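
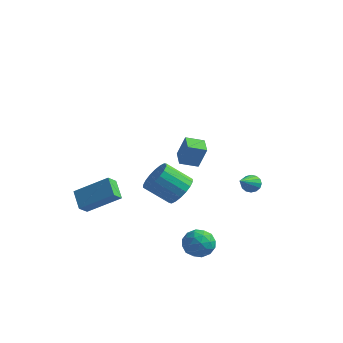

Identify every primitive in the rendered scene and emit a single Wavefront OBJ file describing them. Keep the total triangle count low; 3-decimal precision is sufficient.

v -4.13 -3.723 -1.612
v -2.467 -3.01 -0.47
v -4.022 -3.123 -2.145
v -2.359 -2.409 -1.003
v -3.361 -4.451 -2.277
v -1.698 -3.737 -1.135
v -3.253 -3.85 -2.81
v -1.59 -3.137 -1.668
v 2.5 -3.216 -3.345
v 3.193 -3.22 -3.942
v 3.207 -4.22 -2.518
v 3.9 -4.224 -3.115
v 3.748 -3.486 -2.596
v 3.311 -2.866 -3.107
v 3.089 -4.574 -3.353
v 2.652 -3.954 -3.864
v 3.557 -4.059 -3.947
v 3.964 -3.387 -3.479
v 2.436 -4.053 -2.981
v 2.843 -3.381 -2.513
v 2.784 -3.13 -3.716
v 3.616 -4.31 -2.744
v 3.526 -3.876 -2.439
v 3.933 -3.878 -2.79
v 2.853 -2.922 -3.225
v 3.261 -2.924 -3.576
v 3.587 -3.081 -2.785
v 3.139 -4.516 -2.884
v 3.547 -4.518 -3.235
v 2.467 -3.562 -3.67
v 2.874 -3.564 -4.021
v 2.813 -4.359 -3.675
v 3.406 -3.625 -4.07
v 3.822 -4.215 -3.584
v 3.345 -4.421 -3.724
v 3.088 -4.057 -4.024
v 3.645 -3.23 -3.795
v 4.061 -3.82 -3.309
v 3.971 -3.387 -3.003
v 3.714 -3.022 -3.304
v 3.859 -3.723 -3.798
v 2.339 -3.62 -3.151
v 2.755 -4.21 -2.665
v 2.686 -4.418 -3.156
v 2.429 -4.053 -3.457
v 2.578 -3.225 -2.876
v 2.994 -3.815 -2.39
v 3.312 -3.383 -2.436
v 3.055 -3.019 -2.736
v 2.541 -3.717 -2.662
v 2.337 3.798 -3.123
v 2.748 4.059 -2.79
v 2.463 2.162 -1.997
v 2.483 4.13 -2.657
v 2.178 4.112 -2.649
v 1.916 4.01 -2.768
v 1.766 3.851 -2.982
v 1.77 3.678 -3.234
v 1.926 3.538 -3.456
v 2.192 3.467 -3.588
v 2.496 3.485 -3.596
v 2.758 3.587 -3.477
v 2.908 3.745 -3.263
v 2.904 3.918 -3.011
v 1.868 -3.144 -0.101
v 2.432 -2.97 0.644
v 1.217 -3.481 1.685
v 0.652 -3.656 0.941
v 2.231 -2.602 0.59
v 1.015 -3.113 1.631
v 1.958 -2.341 0.399
v 0.742 -2.853 1.44
v 1.667 -2.24 0.109
v 0.452 -2.751 1.15
v 1.416 -2.318 -0.222
v 0.201 -2.829 0.819
v 1.254 -2.559 -0.529
v 0.039 -3.07 0.512
v 1.214 -2.916 -0.751
v -0.001 -3.428 0.29
v 1.303 -3.319 -0.845
v 0.088 -3.83 0.196
v 1.505 -3.687 -0.791
v 0.289 -4.198 0.25
v 1.778 -3.947 -0.6
v 0.562 -4.459 0.441
v 2.068 -4.049 -0.31
v 0.853 -4.56 0.731
v 2.319 -3.971 0.021
v 1.104 -4.482 1.062
v 2.481 -3.73 0.328
v 1.266 -4.241 1.369
v 2.521 -3.372 0.55
v 1.306 -3.884 1.591
v 1.769 -3.153 1.878
v 2.191 -3.047 3.124
v 1.181 -2.329 2.007
v 1.604 -2.223 3.253
v 2.536 -2.557 1.567
v 2.959 -2.451 2.813
v 1.949 -1.733 1.696
v 2.371 -1.627 2.942
f 2 4 1
f 5 2 1
f 1 4 3
f 3 5 1
f 2 8 4
f 6 2 5
f 6 8 2
f 4 8 3
f 7 5 3
f 3 8 7
f 7 6 5
f 8 6 7
f 9 46 25
f 46 20 49
f 25 49 14
f 46 49 25
f 9 25 21
f 25 14 26
f 21 26 10
f 25 26 21
f 9 21 30
f 21 10 31
f 30 31 16
f 21 31 30
f 9 30 42
f 30 16 45
f 42 45 19
f 30 45 42
f 9 42 46
f 42 19 50
f 46 50 20
f 42 50 46
f 10 26 37
f 26 14 40
f 37 40 18
f 26 40 37
f 14 49 27
f 49 20 48
f 27 48 13
f 49 48 27
f 20 50 47
f 50 19 43
f 47 43 11
f 50 43 47
f 19 45 44
f 45 16 32
f 44 32 15
f 45 32 44
f 16 31 36
f 31 10 33
f 36 33 17
f 31 33 36
f 12 38 24
f 38 18 39
f 24 39 13
f 38 39 24
f 12 24 22
f 24 13 23
f 22 23 11
f 24 23 22
f 12 22 29
f 22 11 28
f 29 28 15
f 22 28 29
f 12 29 34
f 29 15 35
f 34 35 17
f 29 35 34
f 12 34 38
f 34 17 41
f 38 41 18
f 34 41 38
f 13 39 27
f 39 18 40
f 27 40 14
f 39 40 27
f 11 23 47
f 23 13 48
f 47 48 20
f 23 48 47
f 15 28 44
f 28 11 43
f 44 43 19
f 28 43 44
f 17 35 36
f 35 15 32
f 36 32 16
f 35 32 36
f 18 41 37
f 41 17 33
f 37 33 10
f 41 33 37
f 52 51 54
f 52 54 53
f 54 51 55
f 54 55 53
f 55 51 56
f 55 56 53
f 56 51 57
f 56 57 53
f 57 51 58
f 57 58 53
f 58 51 59
f 58 59 53
f 59 51 60
f 59 60 53
f 60 51 61
f 60 61 53
f 61 51 62
f 61 62 53
f 62 51 63
f 62 63 53
f 63 51 64
f 63 64 53
f 64 51 52
f 64 52 53
f 66 65 69
f 66 69 67
f 67 69 70
f 67 70 68
f 69 65 71
f 69 71 70
f 70 71 72
f 70 72 68
f 71 65 73
f 71 73 72
f 72 73 74
f 72 74 68
f 73 65 75
f 73 75 74
f 74 75 76
f 74 76 68
f 75 65 77
f 75 77 76
f 76 77 78
f 76 78 68
f 77 65 79
f 77 79 78
f 78 79 80
f 78 80 68
f 79 65 81
f 79 81 80
f 80 81 82
f 80 82 68
f 81 65 83
f 81 83 82
f 82 83 84
f 82 84 68
f 83 65 85
f 83 85 84
f 84 85 86
f 84 86 68
f 85 65 87
f 85 87 86
f 86 87 88
f 86 88 68
f 87 65 89
f 87 89 88
f 88 89 90
f 88 90 68
f 89 65 91
f 89 91 90
f 90 91 92
f 90 92 68
f 91 65 93
f 91 93 92
f 92 93 94
f 92 94 68
f 93 65 66
f 93 66 94
f 94 66 67
f 94 67 68
f 96 98 95
f 99 96 95
f 95 98 97
f 97 99 95
f 96 102 98
f 100 96 99
f 100 102 96
f 98 102 97
f 101 99 97
f 97 102 101
f 101 100 99
f 102 100 101



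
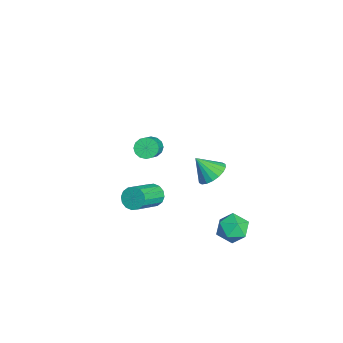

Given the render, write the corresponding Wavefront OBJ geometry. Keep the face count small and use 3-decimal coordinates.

v 2.826 2.318 -1.822
v 3.473 2.692 -1.437
v 3.587 1.208 -2.023
v 4.234 1.582 -1.638
v 3.556 1.355 -1.196
v 3.085 2.041 -1.071
v 3.975 1.859 -2.389
v 3.504 2.545 -2.264
v 4.183 2.408 -1.787
v 3.924 2.097 -1.05
v 3.136 1.803 -2.41
v 2.877 1.492 -1.673
v -2.963 -0.756 -1.37
v -2.703 -1.093 -1.778
v -1.277 -1.521 -0.519
v -1.537 -1.184 -0.11
v -2.584 -0.815 -1.818
v -1.158 -1.243 -0.559
v -2.567 -0.521 -1.738
v -1.141 -0.949 -0.479
v -2.655 -0.29 -1.559
v -1.229 -0.718 -0.3
v -2.826 -0.183 -1.33
v -1.4 -0.611 -0.07
v -3.034 -0.231 -1.111
v -1.608 -0.659 0.149
v -3.223 -0.419 -0.961
v -1.797 -0.847 0.298
v -3.342 -0.697 -0.921
v -1.916 -1.125 0.338
v -3.359 -0.991 -1.001
v -1.933 -1.419 0.258
v -3.271 -1.222 -1.18
v -1.845 -1.65 0.079
v -3.1 -1.329 -1.41
v -1.674 -1.757 -0.15
v -2.892 -1.281 -1.629
v -1.466 -1.709 -0.369
v 2.911 1.109 1.782
v 3.583 0.758 1.735
v 2.609 0.411 2.698
v 3.645 1.011 1.95
v 3.563 1.285 2.131
v 3.351 1.523 2.243
v 3.052 1.68 2.264
v 2.725 1.723 2.19
v 2.434 1.645 2.035
v 2.238 1.461 1.829
v 2.176 1.207 1.615
v 2.259 0.934 1.434
v 2.47 0.695 1.322
v 2.77 0.539 1.301
v 3.097 0.495 1.375
v 3.387 0.573 1.53
v 1.864 -1.391 -0.398
v 2.201 -1.495 -0.896
v 3.273 -2.513 0.04
v 2.936 -2.409 0.538
v 2.328 -1.238 -0.763
v 3.4 -2.256 0.173
v 2.332 -1.023 -0.533
v 3.403 -2.041 0.404
v 2.209 -0.906 -0.266
v 3.281 -1.924 0.671
v 1.995 -0.919 -0.035
v 3.066 -1.937 0.902
v 1.745 -1.058 0.099
v 2.817 -2.077 1.036
v 1.527 -1.287 0.1
v 2.599 -2.305 1.036
v 1.4 -1.544 -0.033
v 2.472 -2.562 0.903
v 1.397 -1.759 -0.264
v 2.468 -2.777 0.673
v 1.519 -1.876 -0.531
v 2.591 -2.894 0.406
v 1.734 -1.863 -0.762
v 2.805 -2.881 0.175
v 1.983 -1.723 -0.896
v 3.055 -2.742 0.041
f 1 12 6
f 1 6 2
f 1 2 8
f 1 8 11
f 1 11 12
f 2 6 10
f 6 12 5
f 12 11 3
f 11 8 7
f 8 2 9
f 4 10 5
f 4 5 3
f 4 3 7
f 4 7 9
f 4 9 10
f 5 10 6
f 3 5 12
f 7 3 11
f 9 7 8
f 10 9 2
f 14 13 17
f 14 17 15
f 15 17 18
f 15 18 16
f 17 13 19
f 17 19 18
f 18 19 20
f 18 20 16
f 19 13 21
f 19 21 20
f 20 21 22
f 20 22 16
f 21 13 23
f 21 23 22
f 22 23 24
f 22 24 16
f 23 13 25
f 23 25 24
f 24 25 26
f 24 26 16
f 25 13 27
f 25 27 26
f 26 27 28
f 26 28 16
f 27 13 29
f 27 29 28
f 28 29 30
f 28 30 16
f 29 13 31
f 29 31 30
f 30 31 32
f 30 32 16
f 31 13 33
f 31 33 32
f 32 33 34
f 32 34 16
f 33 13 35
f 33 35 34
f 34 35 36
f 34 36 16
f 35 13 37
f 35 37 36
f 36 37 38
f 36 38 16
f 37 13 14
f 37 14 38
f 38 14 15
f 38 15 16
f 40 39 42
f 40 42 41
f 42 39 43
f 42 43 41
f 43 39 44
f 43 44 41
f 44 39 45
f 44 45 41
f 45 39 46
f 45 46 41
f 46 39 47
f 46 47 41
f 47 39 48
f 47 48 41
f 48 39 49
f 48 49 41
f 49 39 50
f 49 50 41
f 50 39 51
f 50 51 41
f 51 39 52
f 51 52 41
f 52 39 53
f 52 53 41
f 53 39 54
f 53 54 41
f 54 39 40
f 54 40 41
f 56 55 59
f 56 59 57
f 57 59 60
f 57 60 58
f 59 55 61
f 59 61 60
f 60 61 62
f 60 62 58
f 61 55 63
f 61 63 62
f 62 63 64
f 62 64 58
f 63 55 65
f 63 65 64
f 64 65 66
f 64 66 58
f 65 55 67
f 65 67 66
f 66 67 68
f 66 68 58
f 67 55 69
f 67 69 68
f 68 69 70
f 68 70 58
f 69 55 71
f 69 71 70
f 70 71 72
f 70 72 58
f 71 55 73
f 71 73 72
f 72 73 74
f 72 74 58
f 73 55 75
f 73 75 74
f 74 75 76
f 74 76 58
f 75 55 77
f 75 77 76
f 76 77 78
f 76 78 58
f 77 55 79
f 77 79 78
f 78 79 80
f 78 80 58
f 79 55 56
f 79 56 80
f 80 56 57
f 80 57 58



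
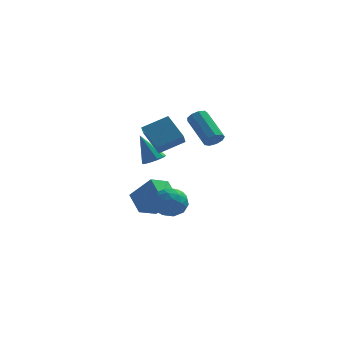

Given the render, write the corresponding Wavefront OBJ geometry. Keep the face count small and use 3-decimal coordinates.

v -1.259 3.537 -0.318
v -0.872 4.165 -0.251
v -2.081 3.863 1.398
v -1.314 4.257 -0.481
v -1.73 4.013 -0.634
v -1.925 3.546 -0.639
v -1.809 3.075 -0.494
v -1.436 2.821 -0.267
v -0.979 2.901 -0.063
v -0.654 3.28 0.021
v -0.611 3.778 -0.053
v -0.543 -3.366 -0.283
v 0.302 -2.916 0.037
v 0.338 -4.624 -0.837
v 1.183 -4.174 -0.517
v 0.516 -4.531 0.152
v -0.028 -3.753 0.494
v 0.668 -3.787 -1.294
v 0.124 -3.009 -0.952
v 1.05 -3.176 -0.588
v 0.956 -3.635 0.306
v -0.316 -3.905 -1.106
v -0.41 -4.364 -0.212
v -0.198 -3.03 -0.074
v 0.838 -4.51 -0.726
v 0.446 -4.719 -0.333
v 0.943 -4.454 -0.144
v -0.392 -3.523 0.194
v 0.104 -3.258 0.383
v 0.231 -4.207 0.45
v 0.536 -4.282 -1.183
v 1.032 -4.017 -0.994
v -0.303 -3.086 -0.656
v 0.194 -2.821 -0.467
v 0.409 -3.333 -1.25
v 0.738 -2.919 -0.253
v 1.256 -3.658 -0.579
v 0.954 -3.431 -1.036
v 0.634 -2.974 -0.835
v 0.683 -3.189 0.272
v 1.201 -3.928 -0.054
v 0.809 -4.138 0.339
v 0.489 -3.681 0.541
v 1.123 -3.342 -0.095
v -0.561 -3.612 -0.746
v -0.043 -4.351 -1.072
v 0.151 -3.859 -1.341
v -0.169 -3.402 -1.139
v -0.616 -3.882 -0.221
v -0.098 -4.621 -0.547
v 0.006 -4.566 0.035
v -0.314 -4.109 0.236
v -0.483 -4.198 -0.705
v -1.638 -0.834 -2.495
v -0.43 -1.19 -1.126
v -2.269 0.193 -1.672
v -1.06 -0.162 -0.303
v -0.8 0.082 -2.997
v 0.409 -0.273 -1.628
v -1.43 1.11 -2.174
v -0.222 0.754 -0.805
v -0.733 0.847 1.261
v -0.754 -0.081 2.037
v -1.65 1.792 2.368
v -1.671 0.864 3.143
v 0.671 1.396 1.957
v 0.65 0.468 2.732
v -0.246 2.341 3.063
v -0.267 1.413 3.839
v 2.334 -0.093 2.708
v 2.749 0.339 2.551
v 1.722 1.765 3.754
v 1.306 1.333 3.912
v 2.427 0.34 2.275
v 1.4 1.766 3.478
v 2.061 0.138 2.202
v 1.034 1.565 3.405
v 1.823 -0.172 2.366
v 0.796 1.255 3.569
v 1.823 -0.445 2.69
v 0.796 0.981 3.893
v 2.063 -0.554 3.023
v 1.036 0.873 4.226
v 2.429 -0.447 3.209
v 1.402 0.979 4.412
v 2.75 -0.174 3.16
v 1.723 1.252 4.364
v 2.877 0.136 2.9
v 1.85 1.562 4.104
f 2 1 4
f 2 4 3
f 4 1 5
f 4 5 3
f 5 1 6
f 5 6 3
f 6 1 7
f 6 7 3
f 7 1 8
f 7 8 3
f 8 1 9
f 8 9 3
f 9 1 10
f 9 10 3
f 10 1 11
f 10 11 3
f 11 1 2
f 11 2 3
f 12 49 28
f 49 23 52
f 28 52 17
f 49 52 28
f 12 28 24
f 28 17 29
f 24 29 13
f 28 29 24
f 12 24 33
f 24 13 34
f 33 34 19
f 24 34 33
f 12 33 45
f 33 19 48
f 45 48 22
f 33 48 45
f 12 45 49
f 45 22 53
f 49 53 23
f 45 53 49
f 13 29 40
f 29 17 43
f 40 43 21
f 29 43 40
f 17 52 30
f 52 23 51
f 30 51 16
f 52 51 30
f 23 53 50
f 53 22 46
f 50 46 14
f 53 46 50
f 22 48 47
f 48 19 35
f 47 35 18
f 48 35 47
f 19 34 39
f 34 13 36
f 39 36 20
f 34 36 39
f 15 41 27
f 41 21 42
f 27 42 16
f 41 42 27
f 15 27 25
f 27 16 26
f 25 26 14
f 27 26 25
f 15 25 32
f 25 14 31
f 32 31 18
f 25 31 32
f 15 32 37
f 32 18 38
f 37 38 20
f 32 38 37
f 15 37 41
f 37 20 44
f 41 44 21
f 37 44 41
f 16 42 30
f 42 21 43
f 30 43 17
f 42 43 30
f 14 26 50
f 26 16 51
f 50 51 23
f 26 51 50
f 18 31 47
f 31 14 46
f 47 46 22
f 31 46 47
f 20 38 39
f 38 18 35
f 39 35 19
f 38 35 39
f 21 44 40
f 44 20 36
f 40 36 13
f 44 36 40
f 55 57 54
f 58 55 54
f 54 57 56
f 56 58 54
f 55 61 57
f 59 55 58
f 59 61 55
f 57 61 56
f 60 58 56
f 56 61 60
f 60 59 58
f 61 59 60
f 63 65 62
f 66 63 62
f 62 65 64
f 64 66 62
f 63 69 65
f 67 63 66
f 67 69 63
f 65 69 64
f 68 66 64
f 64 69 68
f 68 67 66
f 69 67 68
f 71 70 74
f 71 74 72
f 72 74 75
f 72 75 73
f 74 70 76
f 74 76 75
f 75 76 77
f 75 77 73
f 76 70 78
f 76 78 77
f 77 78 79
f 77 79 73
f 78 70 80
f 78 80 79
f 79 80 81
f 79 81 73
f 80 70 82
f 80 82 81
f 81 82 83
f 81 83 73
f 82 70 84
f 82 84 83
f 83 84 85
f 83 85 73
f 84 70 86
f 84 86 85
f 85 86 87
f 85 87 73
f 86 70 88
f 86 88 87
f 87 88 89
f 87 89 73
f 88 70 71
f 88 71 89
f 89 71 72
f 89 72 73



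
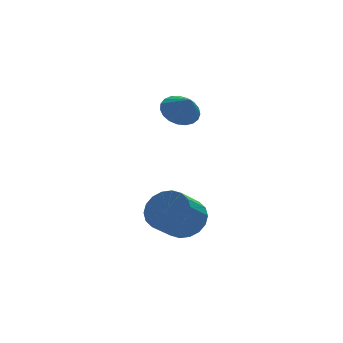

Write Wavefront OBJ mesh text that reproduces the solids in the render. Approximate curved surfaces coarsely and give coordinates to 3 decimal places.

v 1.443 3.743 2.035
v 2.27 4.171 2.269
v 1.617 2.897 2.965
v 2.008 4.367 2.497
v 1.648 4.456 2.645
v 1.252 4.421 2.687
v 0.89 4.269 2.616
v 0.623 4.027 2.445
v 0.498 3.735 2.203
v 0.537 3.445 1.932
v 0.732 3.206 1.678
v 1.05 3.06 1.486
v 1.437 3.033 1.389
v 1.824 3.128 1.404
v 2.146 3.329 1.527
v 2.346 3.603 1.739
v 2.39 3.9 2.001
v -0.104 -1.051 -2.367
v 0.718 -1.352 -1.718
v -0.354 -2.09 -0.704
v -1.176 -1.789 -1.353
v 0.591 -0.92 -1.538
v -0.481 -1.658 -0.523
v 0.326 -0.514 -1.522
v -0.745 -1.252 -0.507
v -0.024 -0.214 -1.674
v -1.095 -0.952 -0.659
v -0.39 -0.08 -1.962
v -1.461 -0.818 -0.948
v -0.699 -0.138 -2.332
v -1.771 -0.877 -1.317
v -0.891 -0.377 -2.708
v -1.962 -1.116 -1.693
v -0.926 -0.75 -3.016
v -1.998 -1.488 -2.002
v -0.799 -1.182 -3.197
v -1.871 -1.92 -2.182
v -0.535 -1.588 -3.213
v -1.606 -2.326 -2.198
v -0.185 -1.888 -3.061
v -1.256 -2.626 -2.046
v 0.181 -2.022 -2.772
v -0.89 -2.76 -1.758
v 0.491 -1.963 -2.403
v -0.581 -2.702 -1.388
v 0.682 -1.724 -2.027
v -0.389 -2.463 -1.012
f 2 1 4
f 2 4 3
f 4 1 5
f 4 5 3
f 5 1 6
f 5 6 3
f 6 1 7
f 6 7 3
f 7 1 8
f 7 8 3
f 8 1 9
f 8 9 3
f 9 1 10
f 9 10 3
f 10 1 11
f 10 11 3
f 11 1 12
f 11 12 3
f 12 1 13
f 12 13 3
f 13 1 14
f 13 14 3
f 14 1 15
f 14 15 3
f 15 1 16
f 15 16 3
f 16 1 17
f 16 17 3
f 17 1 2
f 17 2 3
f 19 18 22
f 19 22 20
f 20 22 23
f 20 23 21
f 22 18 24
f 22 24 23
f 23 24 25
f 23 25 21
f 24 18 26
f 24 26 25
f 25 26 27
f 25 27 21
f 26 18 28
f 26 28 27
f 27 28 29
f 27 29 21
f 28 18 30
f 28 30 29
f 29 30 31
f 29 31 21
f 30 18 32
f 30 32 31
f 31 32 33
f 31 33 21
f 32 18 34
f 32 34 33
f 33 34 35
f 33 35 21
f 34 18 36
f 34 36 35
f 35 36 37
f 35 37 21
f 36 18 38
f 36 38 37
f 37 38 39
f 37 39 21
f 38 18 40
f 38 40 39
f 39 40 41
f 39 41 21
f 40 18 42
f 40 42 41
f 41 42 43
f 41 43 21
f 42 18 44
f 42 44 43
f 43 44 45
f 43 45 21
f 44 18 46
f 44 46 45
f 45 46 47
f 45 47 21
f 46 18 19
f 46 19 47
f 47 19 20
f 47 20 21



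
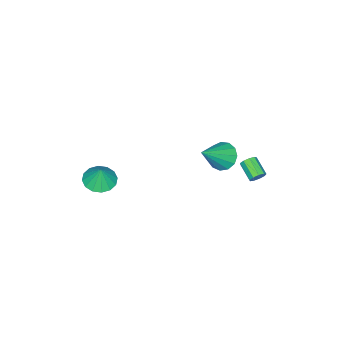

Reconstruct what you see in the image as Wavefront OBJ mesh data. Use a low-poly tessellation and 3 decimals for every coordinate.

v -0.977 0.812 0.826
v -0.5 1.476 0.45
v 0.597 0.488 2.254
v -0.783 1.691 0.811
v -1.128 1.627 1.177
v -1.425 1.304 1.432
v -1.58 0.825 1.494
v -1.544 0.342 1.344
v -1.327 0.008 1.03
v -1 -0.07 0.651
v -0.665 0.131 0.327
v -0.429 0.549 0.162
v -0.368 1.05 0.208
v -3.285 1.646 -2.513
v -3 1.332 -2.795
v -3.509 0.379 -2.249
v -3.795 0.694 -1.967
v -2.833 1.412 -2.499
v -3.342 0.459 -1.954
v -2.877 1.602 -2.21
v -3.387 0.649 -1.664
v -3.113 1.812 -2.062
v -3.623 0.86 -1.517
v -3.43 1.945 -2.126
v -3.939 0.993 -1.58
v -3.678 1.938 -2.37
v -4.188 0.986 -1.824
v -3.743 1.795 -2.681
v -4.253 0.842 -2.136
v -3.594 1.582 -2.914
v -4.103 0.629 -2.368
v -3.3 1.399 -2.959
v -3.81 0.446 -2.413
v 3.746 -3.74 0.2
v 4.416 -3.149 -0.059
v 3.974 -3.48 1.38
v 4.016 -2.883 -0.041
v 3.543 -2.846 0.042
v 3.124 -3.049 0.168
v 2.873 -3.437 0.301
v 2.855 -3.906 0.408
v 3.077 -4.331 0.458
v 3.477 -4.597 0.44
v 3.95 -4.633 0.357
v 4.368 -4.43 0.232
v 4.62 -4.042 0.098
v 4.637 -3.573 -0.008
f 2 1 4
f 2 4 3
f 4 1 5
f 4 5 3
f 5 1 6
f 5 6 3
f 6 1 7
f 6 7 3
f 7 1 8
f 7 8 3
f 8 1 9
f 8 9 3
f 9 1 10
f 9 10 3
f 10 1 11
f 10 11 3
f 11 1 12
f 11 12 3
f 12 1 13
f 12 13 3
f 13 1 2
f 13 2 3
f 15 14 18
f 15 18 16
f 16 18 19
f 16 19 17
f 18 14 20
f 18 20 19
f 19 20 21
f 19 21 17
f 20 14 22
f 20 22 21
f 21 22 23
f 21 23 17
f 22 14 24
f 22 24 23
f 23 24 25
f 23 25 17
f 24 14 26
f 24 26 25
f 25 26 27
f 25 27 17
f 26 14 28
f 26 28 27
f 27 28 29
f 27 29 17
f 28 14 30
f 28 30 29
f 29 30 31
f 29 31 17
f 30 14 32
f 30 32 31
f 31 32 33
f 31 33 17
f 32 14 15
f 32 15 33
f 33 15 16
f 33 16 17
f 35 34 37
f 35 37 36
f 37 34 38
f 37 38 36
f 38 34 39
f 38 39 36
f 39 34 40
f 39 40 36
f 40 34 41
f 40 41 36
f 41 34 42
f 41 42 36
f 42 34 43
f 42 43 36
f 43 34 44
f 43 44 36
f 44 34 45
f 44 45 36
f 45 34 46
f 45 46 36
f 46 34 47
f 46 47 36
f 47 34 35
f 47 35 36



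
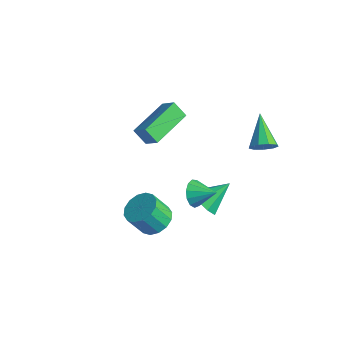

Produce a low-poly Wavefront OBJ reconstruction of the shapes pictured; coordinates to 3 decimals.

v 2.144 0.801 -2.469
v 2.611 1.108 -3.097
v 2.536 2.039 -1.571
v 2.003 1.316 -3.118
v 1.477 1.222 -2.759
v 1.342 0.881 -2.231
v 1.677 0.493 -1.842
v 2.285 0.285 -1.821
v 2.81 0.379 -2.18
v 2.945 0.72 -2.708
v -2.158 0.401 0.044
v -1.383 0.427 0.722
v -2.504 2.53 0.359
v -1.73 2.556 1.037
v -1.55 0.604 -0.657
v -0.776 0.63 0.021
v -1.897 2.733 -0.342
v -1.122 2.759 0.336
v 3.191 -0.799 0.403
v 3.611 -1.191 -0.031
v 4.109 -0.341 0.877
v 3.538 -0.842 -0.226
v 3.355 -0.48 -0.222
v 3.12 -0.22 -0.018
v 2.907 -0.143 0.319
v 2.785 -0.274 0.683
v 2.792 -0.572 0.958
v 2.925 -0.942 1.057
v 3.143 -1.267 0.948
v 3.376 -1.443 0.667
v 3.55 -1.414 0.301
v 1.824 -1.865 -2.003
v 2.535 -1.577 -1.592
v 2.126 -2.146 -0.486
v 1.416 -2.435 -0.897
v 2.228 -1.251 -1.538
v 1.819 -1.82 -0.431
v 1.814 -1.09 -1.609
v 1.405 -1.659 -0.502
v 1.402 -1.137 -1.785
v 0.993 -1.706 -0.678
v 1.103 -1.379 -2.02
v 0.694 -1.948 -0.913
v 0.998 -1.751 -2.25
v 0.589 -2.32 -1.143
v 1.114 -2.154 -2.414
v 0.705 -2.723 -1.308
v 1.421 -2.48 -2.469
v 1.012 -3.049 -1.362
v 1.835 -2.641 -2.398
v 1.426 -3.21 -1.291
v 2.247 -2.594 -2.222
v 1.838 -3.163 -1.115
v 2.546 -2.352 -1.987
v 2.137 -2.921 -0.88
v 2.651 -1.98 -1.757
v 2.242 -2.549 -0.65
v 4.515 2.081 2.832
v 5.001 2.387 3.157
v 3.325 3.019 3.728
v 4.899 2.616 2.782
v 4.617 2.595 2.43
v 4.287 2.334 2.266
v 4.064 1.954 2.367
v 4.052 1.634 2.685
v 4.256 1.524 3.072
v 4.582 1.674 3.346
v 4.876 2.015 3.38
f 2 1 4
f 2 4 3
f 4 1 5
f 4 5 3
f 5 1 6
f 5 6 3
f 6 1 7
f 6 7 3
f 7 1 8
f 7 8 3
f 8 1 9
f 8 9 3
f 9 1 10
f 9 10 3
f 10 1 2
f 10 2 3
f 12 14 11
f 15 12 11
f 11 14 13
f 13 15 11
f 12 18 14
f 16 12 15
f 16 18 12
f 14 18 13
f 17 15 13
f 13 18 17
f 17 16 15
f 18 16 17
f 20 19 22
f 20 22 21
f 22 19 23
f 22 23 21
f 23 19 24
f 23 24 21
f 24 19 25
f 24 25 21
f 25 19 26
f 25 26 21
f 26 19 27
f 26 27 21
f 27 19 28
f 27 28 21
f 28 19 29
f 28 29 21
f 29 19 30
f 29 30 21
f 30 19 31
f 30 31 21
f 31 19 20
f 31 20 21
f 33 32 36
f 33 36 34
f 34 36 37
f 34 37 35
f 36 32 38
f 36 38 37
f 37 38 39
f 37 39 35
f 38 32 40
f 38 40 39
f 39 40 41
f 39 41 35
f 40 32 42
f 40 42 41
f 41 42 43
f 41 43 35
f 42 32 44
f 42 44 43
f 43 44 45
f 43 45 35
f 44 32 46
f 44 46 45
f 45 46 47
f 45 47 35
f 46 32 48
f 46 48 47
f 47 48 49
f 47 49 35
f 48 32 50
f 48 50 49
f 49 50 51
f 49 51 35
f 50 32 52
f 50 52 51
f 51 52 53
f 51 53 35
f 52 32 54
f 52 54 53
f 53 54 55
f 53 55 35
f 54 32 56
f 54 56 55
f 55 56 57
f 55 57 35
f 56 32 33
f 56 33 57
f 57 33 34
f 57 34 35
f 59 58 61
f 59 61 60
f 61 58 62
f 61 62 60
f 62 58 63
f 62 63 60
f 63 58 64
f 63 64 60
f 64 58 65
f 64 65 60
f 65 58 66
f 65 66 60
f 66 58 67
f 66 67 60
f 67 58 68
f 67 68 60
f 68 58 59
f 68 59 60



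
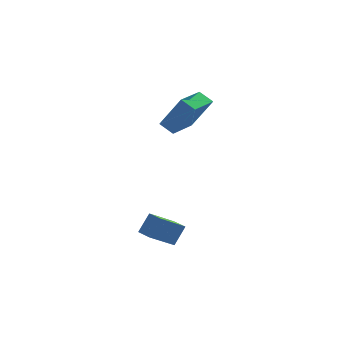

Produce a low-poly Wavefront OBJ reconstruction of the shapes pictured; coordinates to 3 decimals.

v 3.23 1.762 2.185
v 2.698 2.246 2.599
v 4.273 3.098 1.964
v 3.741 3.582 2.379
v 4.119 1.338 3.821
v 3.587 1.822 4.236
v 5.162 2.674 3.601
v 4.63 3.158 4.015
v 1.64 -1.889 -2.134
v 2.171 -1.532 -1.24
v 1.269 -1.108 -2.226
v 1.801 -0.75 -1.332
v 2.779 -1.45 -2.988
v 3.311 -1.092 -2.094
v 2.409 -0.668 -3.08
v 2.94 -0.311 -2.186
f 2 4 1
f 5 2 1
f 1 4 3
f 3 5 1
f 2 8 4
f 6 2 5
f 6 8 2
f 4 8 3
f 7 5 3
f 3 8 7
f 7 6 5
f 8 6 7
f 10 12 9
f 13 10 9
f 9 12 11
f 11 13 9
f 10 16 12
f 14 10 13
f 14 16 10
f 12 16 11
f 15 13 11
f 11 16 15
f 15 14 13
f 16 14 15



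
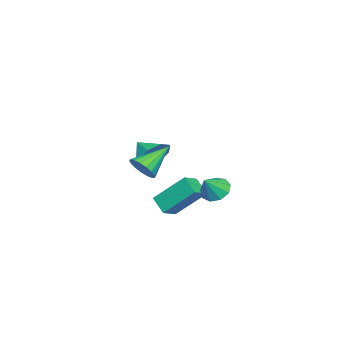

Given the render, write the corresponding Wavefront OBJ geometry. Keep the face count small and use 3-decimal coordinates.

v 2.325 -0.249 -0.917
v 1.819 -0.907 -0.324
v 2.141 1.147 0.475
v 1.635 0.489 1.068
v 3.145 -0.529 -0.528
v 2.639 -1.187 0.065
v 2.961 0.867 0.864
v 2.455 0.209 1.457
v 3.82 -1.249 2.347
v 4.151 -1.491 2.963
v 2.6 -0.451 3.313
v 4.306 -1.178 2.901
v 4.349 -0.882 2.711
v 4.272 -0.67 2.438
v 4.091 -0.591 2.144
v 3.848 -0.662 1.897
v 3.599 -0.868 1.752
v 3.4 -1.162 1.744
v 3.298 -1.475 1.873
v 3.315 -1.737 2.112
v 3.448 -1.887 2.404
v 3.667 -1.891 2.682
v 3.92 -1.748 2.885
v 2.256 1.557 0.828
v 2.797 1.494 0.328
v 3.004 1.283 1.672
v 2.776 1.969 0.501
v 2.512 2.252 0.827
v 2.128 2.209 1.154
v 1.804 1.861 1.329
v 1.691 1.371 1.269
v 1.843 0.968 1.003
v 2.188 0.841 0.655
v 2.565 1.048 0.389
v -2.193 -2.914 0.444
v -1.399 -2.898 1.131
v -2.687 -3.886 1.036
v -2.018 -2.442 1.365
v -2.739 -2.262 1.059
v -3.141 -2.464 0.393
v -2.988 -2.93 -0.243
v -2.369 -3.387 -0.477
v -1.648 -3.567 -0.172
v -1.246 -3.365 0.494
f 2 4 1
f 5 2 1
f 1 4 3
f 3 5 1
f 2 8 4
f 6 2 5
f 6 8 2
f 4 8 3
f 7 5 3
f 3 8 7
f 7 6 5
f 8 6 7
f 10 9 12
f 10 12 11
f 12 9 13
f 12 13 11
f 13 9 14
f 13 14 11
f 14 9 15
f 14 15 11
f 15 9 16
f 15 16 11
f 16 9 17
f 16 17 11
f 17 9 18
f 17 18 11
f 18 9 19
f 18 19 11
f 19 9 20
f 19 20 11
f 20 9 21
f 20 21 11
f 21 9 22
f 21 22 11
f 22 9 23
f 22 23 11
f 23 9 10
f 23 10 11
f 25 24 27
f 25 27 26
f 27 24 28
f 27 28 26
f 28 24 29
f 28 29 26
f 29 24 30
f 29 30 26
f 30 24 31
f 30 31 26
f 31 24 32
f 31 32 26
f 32 24 33
f 32 33 26
f 33 24 34
f 33 34 26
f 34 24 25
f 34 25 26
f 36 35 38
f 36 38 37
f 38 35 39
f 38 39 37
f 39 35 40
f 39 40 37
f 40 35 41
f 40 41 37
f 41 35 42
f 41 42 37
f 42 35 43
f 42 43 37
f 43 35 44
f 43 44 37
f 44 35 36
f 44 36 37



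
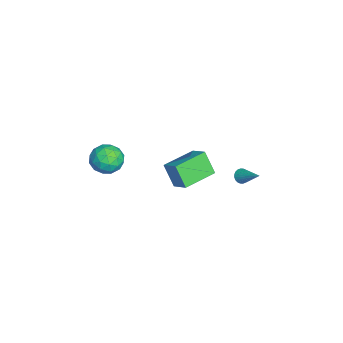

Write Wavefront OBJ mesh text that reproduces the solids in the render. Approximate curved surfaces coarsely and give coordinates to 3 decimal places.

v 3.442 -3.331 1.795
v 4.031 -3.271 2.6
v 2.629 -4.549 2.48
v 3.218 -4.489 3.285
v 2.568 -3.757 3.086
v 3.07 -3.005 2.663
v 3.59 -4.815 2.417
v 4.092 -4.063 1.994
v 4.122 -4.189 2.984
v 3.49 -3.535 3.398
v 3.17 -4.285 1.682
v 2.538 -3.631 2.096
v 3.808 -3.194 2.138
v 2.852 -4.626 2.942
v 2.47 -4.196 2.826
v 2.816 -4.16 3.299
v 3.243 -3.037 2.174
v 3.589 -3.002 2.648
v 2.729 -3.288 2.933
v 3.071 -4.818 2.432
v 3.417 -4.783 2.906
v 3.844 -3.66 1.781
v 4.19 -3.624 2.254
v 3.931 -4.532 2.147
v 4.207 -3.698 2.837
v 3.73 -4.414 3.239
v 3.948 -4.606 2.729
v 4.244 -4.164 2.48
v 3.836 -3.314 3.08
v 3.358 -4.03 3.482
v 2.976 -3.6 3.365
v 3.271 -3.157 3.116
v 3.89 -3.853 3.305
v 3.302 -3.79 1.598
v 2.824 -4.506 2
v 3.389 -4.663 1.964
v 3.684 -4.22 1.715
v 2.93 -3.406 1.841
v 2.453 -4.122 2.243
v 2.416 -3.656 2.6
v 2.712 -3.214 2.351
v 2.77 -3.967 1.775
v 0.632 -1.045 -0.206
v 1.44 -0.38 0.403
v -0.734 0.506 -0.086
v 0.073 1.17 0.522
v 1.167 -0.47 -1.542
v 1.974 0.194 -0.934
v -0.2 1.08 -1.423
v 0.608 1.745 -0.814
v -0.264 3.207 -1.806
v -0.091 3.433 -2.217
v 0.764 4.153 -0.854
v -0.241 3.548 -2.17
v -0.394 3.612 -2.068
v -0.528 3.614 -1.926
v -0.621 3.555 -1.765
v -0.66 3.442 -1.611
v -0.639 3.293 -1.486
v -0.561 3.132 -1.41
v -0.437 2.982 -1.394
v -0.287 2.866 -1.441
v -0.134 2.802 -1.543
v -0 2.8 -1.685
v 0.093 2.859 -1.846
v 0.132 2.972 -2
v 0.111 3.121 -2.125
v 0.033 3.282 -2.201
f 1 38 17
f 38 12 41
f 17 41 6
f 38 41 17
f 1 17 13
f 17 6 18
f 13 18 2
f 17 18 13
f 1 13 22
f 13 2 23
f 22 23 8
f 13 23 22
f 1 22 34
f 22 8 37
f 34 37 11
f 22 37 34
f 1 34 38
f 34 11 42
f 38 42 12
f 34 42 38
f 2 18 29
f 18 6 32
f 29 32 10
f 18 32 29
f 6 41 19
f 41 12 40
f 19 40 5
f 41 40 19
f 12 42 39
f 42 11 35
f 39 35 3
f 42 35 39
f 11 37 36
f 37 8 24
f 36 24 7
f 37 24 36
f 8 23 28
f 23 2 25
f 28 25 9
f 23 25 28
f 4 30 16
f 30 10 31
f 16 31 5
f 30 31 16
f 4 16 14
f 16 5 15
f 14 15 3
f 16 15 14
f 4 14 21
f 14 3 20
f 21 20 7
f 14 20 21
f 4 21 26
f 21 7 27
f 26 27 9
f 21 27 26
f 4 26 30
f 26 9 33
f 30 33 10
f 26 33 30
f 5 31 19
f 31 10 32
f 19 32 6
f 31 32 19
f 3 15 39
f 15 5 40
f 39 40 12
f 15 40 39
f 7 20 36
f 20 3 35
f 36 35 11
f 20 35 36
f 9 27 28
f 27 7 24
f 28 24 8
f 27 24 28
f 10 33 29
f 33 9 25
f 29 25 2
f 33 25 29
f 44 46 43
f 47 44 43
f 43 46 45
f 45 47 43
f 44 50 46
f 48 44 47
f 48 50 44
f 46 50 45
f 49 47 45
f 45 50 49
f 49 48 47
f 50 48 49
f 52 51 54
f 52 54 53
f 54 51 55
f 54 55 53
f 55 51 56
f 55 56 53
f 56 51 57
f 56 57 53
f 57 51 58
f 57 58 53
f 58 51 59
f 58 59 53
f 59 51 60
f 59 60 53
f 60 51 61
f 60 61 53
f 61 51 62
f 61 62 53
f 62 51 63
f 62 63 53
f 63 51 64
f 63 64 53
f 64 51 65
f 64 65 53
f 65 51 66
f 65 66 53
f 66 51 67
f 66 67 53
f 67 51 68
f 67 68 53
f 68 51 52
f 68 52 53



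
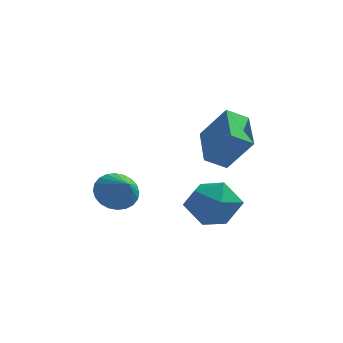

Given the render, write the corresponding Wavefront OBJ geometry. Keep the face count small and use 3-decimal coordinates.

v 2.683 -0.055 -0.623
v 2.085 1.66 0.115
v 3.449 0.431 -1.131
v 2.851 2.145 -0.394
v 3.769 -0.285 0.794
v 3.171 1.429 1.531
v 4.535 0.2 0.285
v 3.937 1.915 1.023
v 2.213 2.068 -3.787
v 3.185 2.187 -3.008
v 2.335 0.053 -3.632
v 3.307 0.172 -2.853
v 2.163 0.519 -2.484
v 2.087 1.765 -2.58
v 3.433 0.475 -4.06
v 3.357 1.721 -4.156
v 3.938 1.203 -3.177
v 3.154 1.23 -2.203
v 2.366 1.01 -4.437
v 1.582 1.037 -3.463
v -1.083 1.018 -3.009
v -0.399 1.03 -3.669
v -0.317 0.142 -2.231
v -0.296 1.313 -3.452
v -0.313 1.551 -3.168
v -0.447 1.707 -2.86
v -0.678 1.759 -2.575
v -0.97 1.698 -2.356
v -1.28 1.533 -2.236
v -1.56 1.29 -2.234
v -1.767 1.005 -2.35
v -1.87 0.723 -2.566
v -1.853 0.485 -2.85
v -1.719 0.328 -3.158
v -1.489 0.276 -3.444
v -1.196 0.338 -3.663
v -0.886 0.502 -3.783
v -0.607 0.745 -3.785
f 2 4 1
f 5 2 1
f 1 4 3
f 3 5 1
f 2 8 4
f 6 2 5
f 6 8 2
f 4 8 3
f 7 5 3
f 3 8 7
f 7 6 5
f 8 6 7
f 9 20 14
f 9 14 10
f 9 10 16
f 9 16 19
f 9 19 20
f 10 14 18
f 14 20 13
f 20 19 11
f 19 16 15
f 16 10 17
f 12 18 13
f 12 13 11
f 12 11 15
f 12 15 17
f 12 17 18
f 13 18 14
f 11 13 20
f 15 11 19
f 17 15 16
f 18 17 10
f 22 21 24
f 22 24 23
f 24 21 25
f 24 25 23
f 25 21 26
f 25 26 23
f 26 21 27
f 26 27 23
f 27 21 28
f 27 28 23
f 28 21 29
f 28 29 23
f 29 21 30
f 29 30 23
f 30 21 31
f 30 31 23
f 31 21 32
f 31 32 23
f 32 21 33
f 32 33 23
f 33 21 34
f 33 34 23
f 34 21 35
f 34 35 23
f 35 21 36
f 35 36 23
f 36 21 37
f 36 37 23
f 37 21 38
f 37 38 23
f 38 21 22
f 38 22 23



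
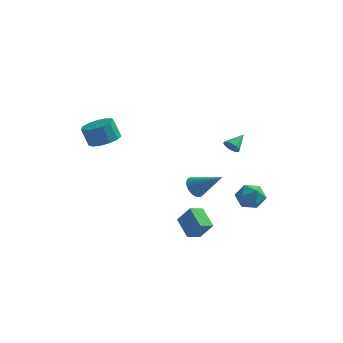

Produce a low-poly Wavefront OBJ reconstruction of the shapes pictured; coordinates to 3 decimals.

v 3.049 2.551 -3.724
v 3.479 2.997 -4.467
v 4.441 2.363 -3.033
v 4.871 2.809 -3.776
v 4.303 3.31 -3.174
v 3.443 3.426 -3.601
v 4.477 1.934 -3.899
v 3.617 2.05 -4.326
v 4.361 2.616 -4.575
v 4.253 3.466 -4.127
v 3.667 1.894 -3.373
v 3.559 2.744 -2.925
v 2.889 2.304 0.297
v 3.327 2.316 -0.036
v 3.311 3.276 0.883
v 3.165 2.457 -0.154
v 2.949 2.568 -0.182
v 2.72 2.627 -0.116
v 2.526 2.622 0.033
v 2.403 2.554 0.233
v 2.377 2.437 0.447
v 2.452 2.293 0.63
v 2.614 2.152 0.748
v 2.83 2.041 0.776
v 3.058 1.982 0.709
v 3.253 1.987 0.561
v 3.375 2.055 0.36
v 3.402 2.172 0.147
v 2.422 -2.767 -0.402
v 2.793 -2.372 -0.877
v 3.998 -2.893 0.722
v 2.689 -2.173 -0.709
v 2.544 -2.063 -0.494
v 2.381 -2.061 -0.266
v 2.224 -2.167 -0.058
v 2.097 -2.363 0.098
v 2.02 -2.622 0.177
v 2.004 -2.902 0.168
v 2.052 -3.162 0.072
v 2.156 -3.361 -0.096
v 2.3 -3.471 -0.31
v 2.463 -3.473 -0.539
v 2.62 -3.367 -0.747
v 2.747 -3.171 -0.902
v 2.824 -2.913 -0.982
v 2.84 -2.632 -0.973
v -2.33 -3.864 2.961
v -1.489 -4.12 3.292
v -1.928 -4.092 4.43
v -2.77 -3.836 4.099
v -1.489 -3.59 3.279
v -1.928 -3.562 4.417
v -1.757 -3.148 3.165
v -2.196 -3.12 4.303
v -2.207 -2.932 2.986
v -2.646 -2.905 4.124
v -2.696 -3.013 2.799
v -3.135 -2.985 3.937
v -3.069 -3.364 2.664
v -3.508 -3.336 3.802
v -3.207 -3.873 2.623
v -3.647 -3.845 3.761
v -3.068 -4.38 2.689
v -3.507 -4.352 3.827
v -2.694 -4.723 2.842
v -3.133 -4.695 3.98
v -2.205 -4.793 3.032
v -2.644 -4.765 4.17
v -1.755 -4.568 3.2
v -2.195 -4.54 4.338
v 1.915 -2.565 -4.54
v 1.011 -1.637 -3.846
v 2.421 -1.83 -4.866
v 1.516 -0.902 -4.172
v 2.684 -2.618 -3.468
v 1.779 -1.69 -2.774
v 3.189 -1.883 -3.794
v 2.285 -0.955 -3.1
f 1 12 6
f 1 6 2
f 1 2 8
f 1 8 11
f 1 11 12
f 2 6 10
f 6 12 5
f 12 11 3
f 11 8 7
f 8 2 9
f 4 10 5
f 4 5 3
f 4 3 7
f 4 7 9
f 4 9 10
f 5 10 6
f 3 5 12
f 7 3 11
f 9 7 8
f 10 9 2
f 14 13 16
f 14 16 15
f 16 13 17
f 16 17 15
f 17 13 18
f 17 18 15
f 18 13 19
f 18 19 15
f 19 13 20
f 19 20 15
f 20 13 21
f 20 21 15
f 21 13 22
f 21 22 15
f 22 13 23
f 22 23 15
f 23 13 24
f 23 24 15
f 24 13 25
f 24 25 15
f 25 13 26
f 25 26 15
f 26 13 27
f 26 27 15
f 27 13 28
f 27 28 15
f 28 13 14
f 28 14 15
f 30 29 32
f 30 32 31
f 32 29 33
f 32 33 31
f 33 29 34
f 33 34 31
f 34 29 35
f 34 35 31
f 35 29 36
f 35 36 31
f 36 29 37
f 36 37 31
f 37 29 38
f 37 38 31
f 38 29 39
f 38 39 31
f 39 29 40
f 39 40 31
f 40 29 41
f 40 41 31
f 41 29 42
f 41 42 31
f 42 29 43
f 42 43 31
f 43 29 44
f 43 44 31
f 44 29 45
f 44 45 31
f 45 29 46
f 45 46 31
f 46 29 30
f 46 30 31
f 48 47 51
f 48 51 49
f 49 51 52
f 49 52 50
f 51 47 53
f 51 53 52
f 52 53 54
f 52 54 50
f 53 47 55
f 53 55 54
f 54 55 56
f 54 56 50
f 55 47 57
f 55 57 56
f 56 57 58
f 56 58 50
f 57 47 59
f 57 59 58
f 58 59 60
f 58 60 50
f 59 47 61
f 59 61 60
f 60 61 62
f 60 62 50
f 61 47 63
f 61 63 62
f 62 63 64
f 62 64 50
f 63 47 65
f 63 65 64
f 64 65 66
f 64 66 50
f 65 47 67
f 65 67 66
f 66 67 68
f 66 68 50
f 67 47 69
f 67 69 68
f 68 69 70
f 68 70 50
f 69 47 48
f 69 48 70
f 70 48 49
f 70 49 50
f 72 74 71
f 75 72 71
f 71 74 73
f 73 75 71
f 72 78 74
f 76 72 75
f 76 78 72
f 74 78 73
f 77 75 73
f 73 78 77
f 77 76 75
f 78 76 77



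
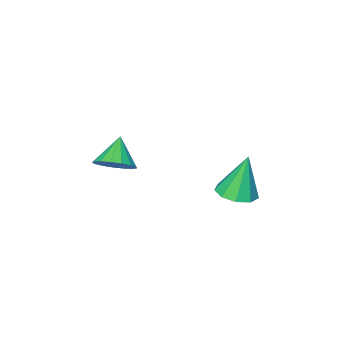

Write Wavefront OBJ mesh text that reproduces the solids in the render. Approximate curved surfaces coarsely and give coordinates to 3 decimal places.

v -3.059 2.255 -3.576
v -2.389 2.351 -3.443
v -3.381 2.385 -2.044
v -2.598 2.766 -3.522
v -3.024 2.942 -3.626
v -3.465 2.797 -3.707
v -3.717 2.398 -3.726
v -3.66 1.932 -3.675
v -3.323 1.618 -3.577
v -2.861 1.601 -3.479
v -2.492 1.891 -3.425
v -1.294 -1.515 -3.634
v -0.894 -1.182 -3.151
v -1.886 -2.005 -2.806
v -1.151 -0.966 -3.208
v -1.44 -0.876 -3.362
v -1.696 -0.933 -3.578
v -1.86 -1.123 -3.807
v -1.893 -1.403 -3.997
v -1.79 -1.709 -4.104
v -1.573 -1.97 -4.103
v -1.292 -2.127 -3.994
v -1.011 -2.144 -3.803
v -0.795 -2.017 -3.574
v -0.693 -1.775 -3.358
v -0.729 -1.474 -3.206
f 2 1 4
f 2 4 3
f 4 1 5
f 4 5 3
f 5 1 6
f 5 6 3
f 6 1 7
f 6 7 3
f 7 1 8
f 7 8 3
f 8 1 9
f 8 9 3
f 9 1 10
f 9 10 3
f 10 1 11
f 10 11 3
f 11 1 2
f 11 2 3
f 13 12 15
f 13 15 14
f 15 12 16
f 15 16 14
f 16 12 17
f 16 17 14
f 17 12 18
f 17 18 14
f 18 12 19
f 18 19 14
f 19 12 20
f 19 20 14
f 20 12 21
f 20 21 14
f 21 12 22
f 21 22 14
f 22 12 23
f 22 23 14
f 23 12 24
f 23 24 14
f 24 12 25
f 24 25 14
f 25 12 26
f 25 26 14
f 26 12 13
f 26 13 14



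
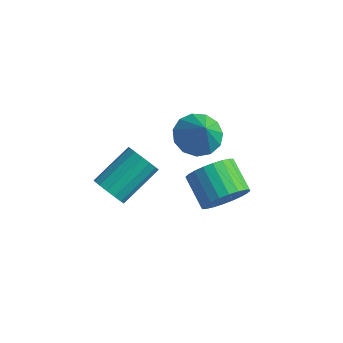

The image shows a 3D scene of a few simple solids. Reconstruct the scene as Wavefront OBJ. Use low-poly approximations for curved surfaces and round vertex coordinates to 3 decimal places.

v -0.864 -0.445 -0.551
v -0.129 -0.425 -0.866
v 0.279 1.305 0.195
v -0.456 1.285 0.511
v -0.364 -0.208 -1.129
v 0.044 1.522 -0.067
v -0.734 -0.055 -1.237
v -0.325 1.675 -0.175
v -1.138 -0.006 -1.161
v -0.729 1.724 -0.1
v -1.469 -0.075 -0.922
v -1.06 1.655 0.14
v -1.638 -0.242 -0.583
v -1.229 1.487 0.479
v -1.599 -0.465 -0.235
v -1.191 1.265 0.826
v -1.364 -0.682 0.027
v -0.956 1.048 1.089
v -0.995 -0.835 0.135
v -0.586 0.895 1.197
v -0.591 -0.884 0.06
v -0.182 0.846 1.121
v -0.26 -0.815 -0.18
v 0.149 0.915 0.882
v -0.091 -0.647 -0.519
v 0.318 1.082 0.543
v 1.176 2.677 1.934
v 2.067 2.973 1.535
v 1.924 2.163 3.226
v 1.865 3.422 1.831
v 1.444 3.635 2.16
v 0.938 3.544 2.416
v 0.508 3.178 2.519
v 0.289 2.653 2.437
v 0.352 2.135 2.194
v 0.677 1.79 1.869
v 1.16 1.727 1.564
v 1.648 1.965 1.377
v 1.986 2.43 1.366
v 2.054 3.453 -2.52
v 2.466 3.081 -1.583
v 1.198 3.694 -0.782
v 0.786 4.067 -1.72
v 2.641 3.468 -1.602
v 1.374 4.081 -0.801
v 2.727 3.852 -1.762
v 1.459 4.466 -0.961
v 2.71 4.177 -2.037
v 1.442 4.79 -1.236
v 2.593 4.39 -2.385
v 1.326 5.004 -1.584
v 2.394 4.462 -2.754
v 1.127 5.076 -1.953
v 2.144 4.379 -3.088
v 0.876 4.993 -2.287
v 1.879 4.156 -3.335
v 0.612 4.77 -2.534
v 1.642 3.826 -3.458
v 0.374 4.439 -2.657
v 1.466 3.439 -3.439
v 0.199 4.052 -2.638
v 1.381 3.054 -3.279
v 0.113 3.668 -2.478
v 1.398 2.73 -3.004
v 0.13 3.343 -2.203
v 1.514 2.516 -2.656
v 0.247 3.13 -1.855
v 1.713 2.444 -2.287
v 0.446 3.058 -1.486
v 1.964 2.527 -1.953
v 0.696 3.141 -1.152
v 2.228 2.75 -1.706
v 0.961 3.364 -0.905
f 2 1 5
f 2 5 3
f 3 5 6
f 3 6 4
f 5 1 7
f 5 7 6
f 6 7 8
f 6 8 4
f 7 1 9
f 7 9 8
f 8 9 10
f 8 10 4
f 9 1 11
f 9 11 10
f 10 11 12
f 10 12 4
f 11 1 13
f 11 13 12
f 12 13 14
f 12 14 4
f 13 1 15
f 13 15 14
f 14 15 16
f 14 16 4
f 15 1 17
f 15 17 16
f 16 17 18
f 16 18 4
f 17 1 19
f 17 19 18
f 18 19 20
f 18 20 4
f 19 1 21
f 19 21 20
f 20 21 22
f 20 22 4
f 21 1 23
f 21 23 22
f 22 23 24
f 22 24 4
f 23 1 25
f 23 25 24
f 24 25 26
f 24 26 4
f 25 1 2
f 25 2 26
f 26 2 3
f 26 3 4
f 28 27 30
f 28 30 29
f 30 27 31
f 30 31 29
f 31 27 32
f 31 32 29
f 32 27 33
f 32 33 29
f 33 27 34
f 33 34 29
f 34 27 35
f 34 35 29
f 35 27 36
f 35 36 29
f 36 27 37
f 36 37 29
f 37 27 38
f 37 38 29
f 38 27 39
f 38 39 29
f 39 27 28
f 39 28 29
f 41 40 44
f 41 44 42
f 42 44 45
f 42 45 43
f 44 40 46
f 44 46 45
f 45 46 47
f 45 47 43
f 46 40 48
f 46 48 47
f 47 48 49
f 47 49 43
f 48 40 50
f 48 50 49
f 49 50 51
f 49 51 43
f 50 40 52
f 50 52 51
f 51 52 53
f 51 53 43
f 52 40 54
f 52 54 53
f 53 54 55
f 53 55 43
f 54 40 56
f 54 56 55
f 55 56 57
f 55 57 43
f 56 40 58
f 56 58 57
f 57 58 59
f 57 59 43
f 58 40 60
f 58 60 59
f 59 60 61
f 59 61 43
f 60 40 62
f 60 62 61
f 61 62 63
f 61 63 43
f 62 40 64
f 62 64 63
f 63 64 65
f 63 65 43
f 64 40 66
f 64 66 65
f 65 66 67
f 65 67 43
f 66 40 68
f 66 68 67
f 67 68 69
f 67 69 43
f 68 40 70
f 68 70 69
f 69 70 71
f 69 71 43
f 70 40 72
f 70 72 71
f 71 72 73
f 71 73 43
f 72 40 41
f 72 41 73
f 73 41 42
f 73 42 43



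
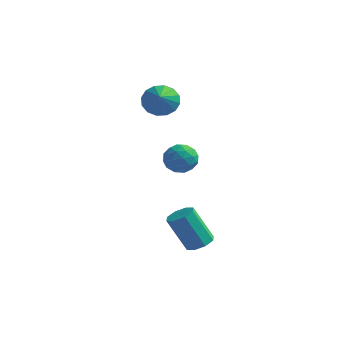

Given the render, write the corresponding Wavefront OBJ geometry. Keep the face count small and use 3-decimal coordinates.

v 0.088 4.3 1.815
v 0.578 4.01 1.054
v 0.712 3.02 2.705
v 0.879 4.32 1.289
v 0.968 4.625 1.665
v 0.821 4.843 2.081
v 0.478 4.915 2.425
v 0.03 4.822 2.606
v -0.402 4.59 2.575
v -0.703 4.28 2.34
v -0.792 3.976 1.965
v -0.645 3.758 1.549
v -0.302 3.686 1.204
v 0.146 3.778 1.023
v 1.993 1.08 -0
v 2.51 1.796 -0.015
v 3.15 0.244 -0.065
v 3.667 0.96 -0.08
v 3.221 0.753 0.654
v 2.506 1.269 0.694
v 3.154 0.771 -0.774
v 2.439 1.287 -0.734
v 3.227 1.605 -0.493
v 3.268 1.594 0.389
v 2.392 0.446 -0.469
v 2.433 0.435 0.413
v 2.15 1.511 -0.002
v 3.51 0.529 -0.078
v 3.248 0.407 0.353
v 3.552 0.828 0.345
v 2.147 1.202 0.414
v 2.451 1.623 0.406
v 2.869 1.009 0.799
v 3.209 0.417 -0.486
v 3.513 0.838 -0.494
v 2.108 1.212 -0.425
v 2.412 1.633 -0.433
v 2.791 1.031 -0.879
v 2.875 1.82 -0.292
v 3.556 1.329 -0.33
v 3.254 1.217 -0.738
v 2.834 1.521 -0.714
v 2.899 1.814 0.227
v 3.58 1.322 0.189
v 3.317 1.2 0.62
v 2.897 1.504 0.643
v 3.321 1.701 -0.054
v 2.08 0.718 -0.269
v 2.761 0.226 -0.307
v 2.763 0.536 -0.723
v 2.343 0.84 -0.7
v 2.104 0.711 0.25
v 2.785 0.22 0.212
v 2.826 0.519 0.634
v 2.406 0.823 0.658
v 2.339 0.339 -0.026
v 4.31 0.082 -4.806
v 4.958 0.104 -4.47
v 4.037 -0.14 -2.678
v 3.39 -0.162 -3.014
v 4.726 0.61 -4.521
v 3.805 0.366 -2.728
v 4.251 0.806 -4.738
v 3.33 0.562 -2.946
v 3.81 0.579 -4.996
v 2.889 0.335 -3.203
v 3.663 0.06 -5.142
v 2.742 -0.184 -3.35
v 3.895 -0.446 -5.092
v 2.974 -0.69 -3.299
v 4.37 -0.642 -4.874
v 3.449 -0.886 -3.082
v 4.811 -0.415 -4.617
v 3.89 -0.659 -2.824
f 2 1 4
f 2 4 3
f 4 1 5
f 4 5 3
f 5 1 6
f 5 6 3
f 6 1 7
f 6 7 3
f 7 1 8
f 7 8 3
f 8 1 9
f 8 9 3
f 9 1 10
f 9 10 3
f 10 1 11
f 10 11 3
f 11 1 12
f 11 12 3
f 12 1 13
f 12 13 3
f 13 1 14
f 13 14 3
f 14 1 2
f 14 2 3
f 15 52 31
f 52 26 55
f 31 55 20
f 52 55 31
f 15 31 27
f 31 20 32
f 27 32 16
f 31 32 27
f 15 27 36
f 27 16 37
f 36 37 22
f 27 37 36
f 15 36 48
f 36 22 51
f 48 51 25
f 36 51 48
f 15 48 52
f 48 25 56
f 52 56 26
f 48 56 52
f 16 32 43
f 32 20 46
f 43 46 24
f 32 46 43
f 20 55 33
f 55 26 54
f 33 54 19
f 55 54 33
f 26 56 53
f 56 25 49
f 53 49 17
f 56 49 53
f 25 51 50
f 51 22 38
f 50 38 21
f 51 38 50
f 22 37 42
f 37 16 39
f 42 39 23
f 37 39 42
f 18 44 30
f 44 24 45
f 30 45 19
f 44 45 30
f 18 30 28
f 30 19 29
f 28 29 17
f 30 29 28
f 18 28 35
f 28 17 34
f 35 34 21
f 28 34 35
f 18 35 40
f 35 21 41
f 40 41 23
f 35 41 40
f 18 40 44
f 40 23 47
f 44 47 24
f 40 47 44
f 19 45 33
f 45 24 46
f 33 46 20
f 45 46 33
f 17 29 53
f 29 19 54
f 53 54 26
f 29 54 53
f 21 34 50
f 34 17 49
f 50 49 25
f 34 49 50
f 23 41 42
f 41 21 38
f 42 38 22
f 41 38 42
f 24 47 43
f 47 23 39
f 43 39 16
f 47 39 43
f 58 57 61
f 58 61 59
f 59 61 62
f 59 62 60
f 61 57 63
f 61 63 62
f 62 63 64
f 62 64 60
f 63 57 65
f 63 65 64
f 64 65 66
f 64 66 60
f 65 57 67
f 65 67 66
f 66 67 68
f 66 68 60
f 67 57 69
f 67 69 68
f 68 69 70
f 68 70 60
f 69 57 71
f 69 71 70
f 70 71 72
f 70 72 60
f 71 57 73
f 71 73 72
f 72 73 74
f 72 74 60
f 73 57 58
f 73 58 74
f 74 58 59
f 74 59 60



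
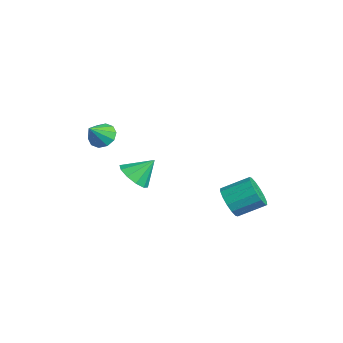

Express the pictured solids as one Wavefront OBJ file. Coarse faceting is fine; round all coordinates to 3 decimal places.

v -0.85 2.175 -2.692
v -0.047 2.213 -3.14
v 0.293 3.563 -2.415
v -0.51 3.525 -1.968
v -0.356 2.441 -3.421
v -0.016 3.792 -2.696
v -0.797 2.599 -3.507
v -0.457 3.949 -2.782
v -1.253 2.643 -3.375
v -0.912 3.993 -2.65
v -1.6 2.561 -3.06
v -1.26 3.911 -2.335
v -1.747 2.376 -2.646
v -1.406 3.726 -1.921
v -1.653 2.137 -2.245
v -1.313 3.487 -1.52
v -1.344 1.908 -1.964
v -1.004 3.259 -1.239
v -0.903 1.751 -1.878
v -0.563 3.101 -1.153
v -0.448 1.707 -2.01
v -0.107 3.057 -1.285
v -0.1 1.789 -2.325
v 0.24 3.139 -1.6
v 0.046 1.974 -2.739
v 0.387 3.324 -2.014
v -4.019 -1.554 -1.988
v -3.082 -1.746 -1.902
v -3.901 -0.526 -0.972
v -3.146 -1.328 -2.318
v -3.543 -0.996 -2.607
v -4.122 -0.876 -2.661
v -4.661 -1.016 -2.457
v -4.955 -1.361 -2.075
v -4.892 -1.779 -1.659
v -4.495 -2.112 -1.369
v -3.916 -2.231 -1.316
v -3.377 -2.091 -1.519
v -3.765 -3.172 1.332
v -3.082 -3.126 1
v -3.255 -3.968 2.268
v -3.115 -2.778 1.313
v -3.395 -2.58 1.634
v -3.817 -2.609 1.839
v -4.219 -2.852 1.851
v -4.447 -3.218 1.664
v -4.414 -3.566 1.35
v -4.134 -3.764 1.03
v -3.712 -3.736 0.824
v -3.31 -3.492 0.813
f 2 1 5
f 2 5 3
f 3 5 6
f 3 6 4
f 5 1 7
f 5 7 6
f 6 7 8
f 6 8 4
f 7 1 9
f 7 9 8
f 8 9 10
f 8 10 4
f 9 1 11
f 9 11 10
f 10 11 12
f 10 12 4
f 11 1 13
f 11 13 12
f 12 13 14
f 12 14 4
f 13 1 15
f 13 15 14
f 14 15 16
f 14 16 4
f 15 1 17
f 15 17 16
f 16 17 18
f 16 18 4
f 17 1 19
f 17 19 18
f 18 19 20
f 18 20 4
f 19 1 21
f 19 21 20
f 20 21 22
f 20 22 4
f 21 1 23
f 21 23 22
f 22 23 24
f 22 24 4
f 23 1 25
f 23 25 24
f 24 25 26
f 24 26 4
f 25 1 2
f 25 2 26
f 26 2 3
f 26 3 4
f 28 27 30
f 28 30 29
f 30 27 31
f 30 31 29
f 31 27 32
f 31 32 29
f 32 27 33
f 32 33 29
f 33 27 34
f 33 34 29
f 34 27 35
f 34 35 29
f 35 27 36
f 35 36 29
f 36 27 37
f 36 37 29
f 37 27 38
f 37 38 29
f 38 27 28
f 38 28 29
f 40 39 42
f 40 42 41
f 42 39 43
f 42 43 41
f 43 39 44
f 43 44 41
f 44 39 45
f 44 45 41
f 45 39 46
f 45 46 41
f 46 39 47
f 46 47 41
f 47 39 48
f 47 48 41
f 48 39 49
f 48 49 41
f 49 39 50
f 49 50 41
f 50 39 40
f 50 40 41



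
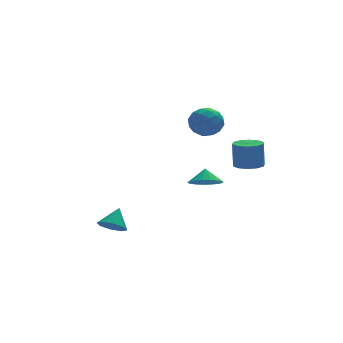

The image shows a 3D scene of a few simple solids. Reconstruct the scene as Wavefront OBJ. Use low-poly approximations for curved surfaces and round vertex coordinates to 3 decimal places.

v 3.501 -0.095 -0.239
v 4.375 -0.193 -0.227
v 4.374 -0.004 1.372
v 3.499 0.095 1.359
v 4.266 0.336 -0.29
v 4.265 0.525 1.309
v 3.865 0.701 -0.333
v 3.864 0.89 1.266
v 3.325 0.762 -0.341
v 3.323 0.951 1.258
v 2.851 0.495 -0.31
v 2.85 0.685 1.289
v 2.626 0.004 -0.252
v 2.625 0.193 1.347
v 2.735 -0.525 -0.189
v 2.734 -0.336 1.41
v 3.136 -0.89 -0.146
v 3.135 -0.701 1.453
v 3.677 -0.951 -0.138
v 3.675 -0.762 1.461
v 4.15 -0.685 -0.169
v 4.149 -0.495 1.43
v 1.943 2.762 -2.571
v 2.804 2.244 -2.399
v 2.097 3.298 -1.729
v 2.949 2.625 -2.669
v 2.862 3.037 -2.916
v 2.565 3.386 -3.084
v 2.125 3.592 -3.134
v 1.644 3.608 -3.056
v 1.231 3.43 -2.866
v 0.981 3.099 -2.609
v 0.951 2.691 -2.343
v 1.148 2.298 -2.129
v 1.528 2.013 -2.016
v 2.002 1.898 -2.031
v 2.463 1.982 -2.169
v 1.251 1.87 3.203
v 1.973 1.587 2.479
v 0.747 0.233 3.341
v 1.469 -0.05 2.617
v 1.781 0.279 3.577
v 2.093 1.291 3.492
v 0.627 0.529 2.328
v 0.939 1.541 2.243
v 1.588 0.758 1.938
v 2.301 0.603 2.71
v 0.419 1.217 3.11
v 1.132 1.062 3.882
v 1.656 1.872 2.829
v 1.064 -0.052 2.991
v 1.247 0.141 3.555
v 1.672 -0.025 3.13
v 1.726 1.698 3.424
v 2.151 1.532 2.998
v 2.038 0.763 3.644
v 0.569 0.288 2.822
v 0.994 0.122 2.396
v 1.048 1.845 2.69
v 1.473 1.679 2.265
v 0.682 1.057 2.176
v 1.855 1.218 2.085
v 1.558 0.256 2.166
v 1.063 0.597 1.997
v 1.247 1.191 1.947
v 2.274 1.127 2.539
v 1.977 0.165 2.62
v 2.161 0.359 3.184
v 2.344 0.953 3.134
v 2.047 0.64 2.221
v 0.743 1.655 3.2
v 0.446 0.693 3.281
v 0.376 0.867 2.686
v 0.559 1.461 2.636
v 1.162 1.564 3.654
v 0.865 0.602 3.735
v 1.473 0.629 3.873
v 1.657 1.223 3.823
v 0.673 1.18 3.599
v -4.05 0.736 -4.304
v -3.43 0.982 -4.863
v -3.43 1.464 -3.296
v -3.944 1.405 -4.851
v -4.521 1.436 -4.519
v -4.822 1.057 -4.062
v -4.671 0.491 -3.746
v -4.156 0.068 -3.758
v -3.58 0.037 -4.09
v -3.279 0.415 -4.547
f 2 1 5
f 2 5 3
f 3 5 6
f 3 6 4
f 5 1 7
f 5 7 6
f 6 7 8
f 6 8 4
f 7 1 9
f 7 9 8
f 8 9 10
f 8 10 4
f 9 1 11
f 9 11 10
f 10 11 12
f 10 12 4
f 11 1 13
f 11 13 12
f 12 13 14
f 12 14 4
f 13 1 15
f 13 15 14
f 14 15 16
f 14 16 4
f 15 1 17
f 15 17 16
f 16 17 18
f 16 18 4
f 17 1 19
f 17 19 18
f 18 19 20
f 18 20 4
f 19 1 21
f 19 21 20
f 20 21 22
f 20 22 4
f 21 1 2
f 21 2 22
f 22 2 3
f 22 3 4
f 24 23 26
f 24 26 25
f 26 23 27
f 26 27 25
f 27 23 28
f 27 28 25
f 28 23 29
f 28 29 25
f 29 23 30
f 29 30 25
f 30 23 31
f 30 31 25
f 31 23 32
f 31 32 25
f 32 23 33
f 32 33 25
f 33 23 34
f 33 34 25
f 34 23 35
f 34 35 25
f 35 23 36
f 35 36 25
f 36 23 37
f 36 37 25
f 37 23 24
f 37 24 25
f 38 75 54
f 75 49 78
f 54 78 43
f 75 78 54
f 38 54 50
f 54 43 55
f 50 55 39
f 54 55 50
f 38 50 59
f 50 39 60
f 59 60 45
f 50 60 59
f 38 59 71
f 59 45 74
f 71 74 48
f 59 74 71
f 38 71 75
f 71 48 79
f 75 79 49
f 71 79 75
f 39 55 66
f 55 43 69
f 66 69 47
f 55 69 66
f 43 78 56
f 78 49 77
f 56 77 42
f 78 77 56
f 49 79 76
f 79 48 72
f 76 72 40
f 79 72 76
f 48 74 73
f 74 45 61
f 73 61 44
f 74 61 73
f 45 60 65
f 60 39 62
f 65 62 46
f 60 62 65
f 41 67 53
f 67 47 68
f 53 68 42
f 67 68 53
f 41 53 51
f 53 42 52
f 51 52 40
f 53 52 51
f 41 51 58
f 51 40 57
f 58 57 44
f 51 57 58
f 41 58 63
f 58 44 64
f 63 64 46
f 58 64 63
f 41 63 67
f 63 46 70
f 67 70 47
f 63 70 67
f 42 68 56
f 68 47 69
f 56 69 43
f 68 69 56
f 40 52 76
f 52 42 77
f 76 77 49
f 52 77 76
f 44 57 73
f 57 40 72
f 73 72 48
f 57 72 73
f 46 64 65
f 64 44 61
f 65 61 45
f 64 61 65
f 47 70 66
f 70 46 62
f 66 62 39
f 70 62 66
f 81 80 83
f 81 83 82
f 83 80 84
f 83 84 82
f 84 80 85
f 84 85 82
f 85 80 86
f 85 86 82
f 86 80 87
f 86 87 82
f 87 80 88
f 87 88 82
f 88 80 89
f 88 89 82
f 89 80 81
f 89 81 82



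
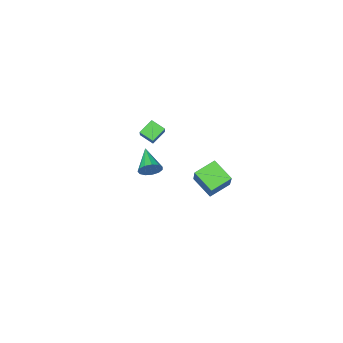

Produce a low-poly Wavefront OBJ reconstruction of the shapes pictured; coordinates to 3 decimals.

v -1.149 -2.121 2.547
v -2.059 -2.261 3.203
v -0.423 -0.879 3.818
v -1.332 -1.019 4.474
v -0.688 -2.881 3.026
v -1.597 -3.021 3.682
v 0.039 -1.639 4.297
v -0.871 -1.779 4.953
v -1.556 -3.17 -0.698
v -1.095 -3.037 -0.071
v -2.144 -4.79 0.078
v -1.488 -2.85 0.021
v -1.903 -2.765 -0.116
v -2.208 -2.808 -0.437
v -2.306 -2.967 -0.841
v -2.166 -3.19 -1.2
v -1.832 -3.406 -1.4
v -1.411 -3.548 -1.377
v -1.036 -3.57 -1.138
v -0.826 -3.465 -0.76
v -0.848 -3.266 -0.362
v -2.793 3.904 2.034
v -2.455 2.609 2.892
v -2.082 5.175 3.67
v -1.744 3.88 4.528
v -1.456 3.88 1.472
v -1.118 2.585 2.33
v -0.745 5.151 3.108
v -0.407 3.856 3.966
f 2 4 1
f 5 2 1
f 1 4 3
f 3 5 1
f 2 8 4
f 6 2 5
f 6 8 2
f 4 8 3
f 7 5 3
f 3 8 7
f 7 6 5
f 8 6 7
f 10 9 12
f 10 12 11
f 12 9 13
f 12 13 11
f 13 9 14
f 13 14 11
f 14 9 15
f 14 15 11
f 15 9 16
f 15 16 11
f 16 9 17
f 16 17 11
f 17 9 18
f 17 18 11
f 18 9 19
f 18 19 11
f 19 9 20
f 19 20 11
f 20 9 21
f 20 21 11
f 21 9 10
f 21 10 11
f 23 25 22
f 26 23 22
f 22 25 24
f 24 26 22
f 23 29 25
f 27 23 26
f 27 29 23
f 25 29 24
f 28 26 24
f 24 29 28
f 28 27 26
f 29 27 28



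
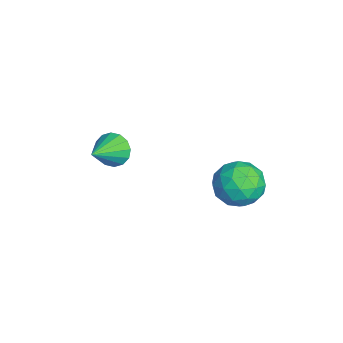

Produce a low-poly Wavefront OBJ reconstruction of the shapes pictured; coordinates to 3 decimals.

v 3.921 1.942 3.835
v 4.557 1.494 3.242
v 2.743 1.086 3.218
v 3.379 0.638 2.625
v 3.404 0.468 3.588
v 4.133 0.997 3.969
v 3.167 1.583 2.491
v 3.896 2.112 2.872
v 4.091 1.272 2.412
v 4.237 0.583 3.09
v 3.063 1.997 3.37
v 3.209 1.308 4.048
v 4.343 1.794 3.592
v 2.957 0.786 2.868
v 2.972 0.687 3.433
v 3.346 0.423 3.085
v 4.093 1.501 4.02
v 4.467 1.238 3.672
v 3.789 0.635 3.875
v 2.833 1.342 2.788
v 3.207 1.079 2.44
v 3.954 2.157 3.375
v 4.328 1.893 3.027
v 3.511 1.945 2.585
v 4.443 1.4 2.756
v 3.75 0.896 2.394
v 3.626 1.452 2.314
v 4.054 1.763 2.538
v 4.529 0.994 3.155
v 3.836 0.491 2.792
v 3.851 0.391 3.358
v 4.279 0.702 3.582
v 4.255 0.864 2.666
v 3.464 2.089 3.668
v 2.771 1.586 3.305
v 3.021 1.878 2.878
v 3.449 2.189 3.102
v 3.55 1.684 4.066
v 2.857 1.18 3.704
v 3.246 0.817 3.922
v 3.674 1.128 4.146
v 3.045 1.716 3.794
v -0.236 -2.813 1.896
v 0.279 -2.468 1.493
v 0.836 -3.587 2.604
v 0.233 -2.248 1.803
v 0.061 -2.18 2.138
v -0.191 -2.281 2.409
v -0.454 -2.525 2.542
v -0.66 -2.846 2.502
v -0.752 -3.158 2.3
v -0.705 -3.378 1.989
v -0.533 -3.446 1.654
v -0.282 -3.345 1.384
v -0.018 -3.101 1.25
v 0.187 -2.78 1.29
f 1 38 17
f 38 12 41
f 17 41 6
f 38 41 17
f 1 17 13
f 17 6 18
f 13 18 2
f 17 18 13
f 1 13 22
f 13 2 23
f 22 23 8
f 13 23 22
f 1 22 34
f 22 8 37
f 34 37 11
f 22 37 34
f 1 34 38
f 34 11 42
f 38 42 12
f 34 42 38
f 2 18 29
f 18 6 32
f 29 32 10
f 18 32 29
f 6 41 19
f 41 12 40
f 19 40 5
f 41 40 19
f 12 42 39
f 42 11 35
f 39 35 3
f 42 35 39
f 11 37 36
f 37 8 24
f 36 24 7
f 37 24 36
f 8 23 28
f 23 2 25
f 28 25 9
f 23 25 28
f 4 30 16
f 30 10 31
f 16 31 5
f 30 31 16
f 4 16 14
f 16 5 15
f 14 15 3
f 16 15 14
f 4 14 21
f 14 3 20
f 21 20 7
f 14 20 21
f 4 21 26
f 21 7 27
f 26 27 9
f 21 27 26
f 4 26 30
f 26 9 33
f 30 33 10
f 26 33 30
f 5 31 19
f 31 10 32
f 19 32 6
f 31 32 19
f 3 15 39
f 15 5 40
f 39 40 12
f 15 40 39
f 7 20 36
f 20 3 35
f 36 35 11
f 20 35 36
f 9 27 28
f 27 7 24
f 28 24 8
f 27 24 28
f 10 33 29
f 33 9 25
f 29 25 2
f 33 25 29
f 44 43 46
f 44 46 45
f 46 43 47
f 46 47 45
f 47 43 48
f 47 48 45
f 48 43 49
f 48 49 45
f 49 43 50
f 49 50 45
f 50 43 51
f 50 51 45
f 51 43 52
f 51 52 45
f 52 43 53
f 52 53 45
f 53 43 54
f 53 54 45
f 54 43 55
f 54 55 45
f 55 43 56
f 55 56 45
f 56 43 44
f 56 44 45



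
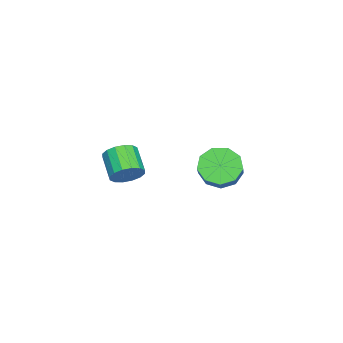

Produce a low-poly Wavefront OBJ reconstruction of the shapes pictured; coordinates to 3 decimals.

v 3.279 0.855 1.774
v 3.707 0.781 2.373
v 2.75 0.192 2.985
v 2.321 0.265 2.386
v 3.529 1.117 2.419
v 2.572 0.528 3.031
v 3.285 1.383 2.292
v 2.327 0.794 2.904
v 3.038 1.507 2.026
v 2.081 0.918 2.638
v 2.856 1.457 1.693
v 1.899 0.867 2.305
v 2.787 1.245 1.381
v 1.83 0.655 1.994
v 2.85 0.928 1.175
v 1.893 0.339 1.787
v 3.028 0.592 1.129
v 2.071 0.003 1.741
v 3.273 0.326 1.256
v 2.315 -0.263 1.868
v 3.519 0.202 1.522
v 2.562 -0.387 2.134
v 3.701 0.253 1.855
v 2.744 -0.337 2.467
v 3.77 0.465 2.166
v 2.813 -0.125 2.779
v -2.443 3.291 -1.386
v -1.805 2.805 -1.949
v -0.659 3.043 -0.858
v -1.297 3.529 -0.294
v -1.795 3.458 -2.102
v -0.65 3.696 -1.011
v -2.089 4.033 -1.919
v -0.943 4.27 -0.828
v -2.547 4.26 -1.487
v -1.402 4.498 -0.396
v -2.957 4.034 -1.007
v -1.812 4.272 0.084
v -3.127 3.461 -0.704
v -1.981 3.699 0.387
v -2.976 2.808 -0.72
v -1.83 3.045 0.371
v -2.576 2.381 -1.048
v -1.43 2.619 0.044
v -2.114 2.38 -1.533
v -0.968 2.618 -0.442
f 2 1 5
f 2 5 3
f 3 5 6
f 3 6 4
f 5 1 7
f 5 7 6
f 6 7 8
f 6 8 4
f 7 1 9
f 7 9 8
f 8 9 10
f 8 10 4
f 9 1 11
f 9 11 10
f 10 11 12
f 10 12 4
f 11 1 13
f 11 13 12
f 12 13 14
f 12 14 4
f 13 1 15
f 13 15 14
f 14 15 16
f 14 16 4
f 15 1 17
f 15 17 16
f 16 17 18
f 16 18 4
f 17 1 19
f 17 19 18
f 18 19 20
f 18 20 4
f 19 1 21
f 19 21 20
f 20 21 22
f 20 22 4
f 21 1 23
f 21 23 22
f 22 23 24
f 22 24 4
f 23 1 25
f 23 25 24
f 24 25 26
f 24 26 4
f 25 1 2
f 25 2 26
f 26 2 3
f 26 3 4
f 28 27 31
f 28 31 29
f 29 31 32
f 29 32 30
f 31 27 33
f 31 33 32
f 32 33 34
f 32 34 30
f 33 27 35
f 33 35 34
f 34 35 36
f 34 36 30
f 35 27 37
f 35 37 36
f 36 37 38
f 36 38 30
f 37 27 39
f 37 39 38
f 38 39 40
f 38 40 30
f 39 27 41
f 39 41 40
f 40 41 42
f 40 42 30
f 41 27 43
f 41 43 42
f 42 43 44
f 42 44 30
f 43 27 45
f 43 45 44
f 44 45 46
f 44 46 30
f 45 27 28
f 45 28 46
f 46 28 29
f 46 29 30



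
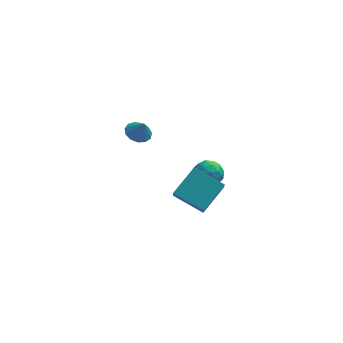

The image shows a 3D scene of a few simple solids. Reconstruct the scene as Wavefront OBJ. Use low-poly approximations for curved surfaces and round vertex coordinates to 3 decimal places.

v 2.624 0.711 0.462
v 3.388 1.41 0.354
v 3.672 -0.51 -0.034
v 4.436 0.189 -0.142
v 4.084 -0.055 0.806
v 3.436 0.7 1.113
v 3.624 0.2 -0.793
v 2.976 0.955 -0.486
v 4.006 1.094 -0.422
v 4.29 0.936 0.567
v 2.77 -0.036 -0.247
v 3.054 -0.194 0.742
v 2.914 1.168 0.452
v 4.146 -0.268 -0.132
v 3.939 -0.412 0.426
v 4.388 -0.001 0.362
v 2.943 0.75 0.898
v 3.392 1.161 0.835
v 3.801 0.3 1.1
v 3.668 -0.261 -0.515
v 4.117 0.15 -0.578
v 2.672 0.901 -0.042
v 3.121 1.312 -0.106
v 3.259 0.6 -0.78
v 3.726 1.393 -0.068
v 4.342 0.675 -0.36
v 3.865 0.682 -0.742
v 3.484 1.126 -0.562
v 3.893 1.3 0.513
v 4.509 0.582 0.221
v 4.302 0.439 0.779
v 3.922 0.883 0.96
v 4.256 1.115 0.057
v 2.551 0.318 0.099
v 3.167 -0.4 -0.193
v 3.138 0.017 -0.64
v 2.758 0.461 -0.459
v 2.718 0.225 0.68
v 3.334 -0.493 0.388
v 3.576 -0.226 0.882
v 3.195 0.218 1.062
v 2.804 -0.215 0.263
v 2.894 -4.609 1.107
v 2.883 -5.267 1.939
v 1.177 -3.597 1.885
v 1.165 -4.254 2.716
v 4.195 -3.246 2.204
v 4.183 -3.903 3.035
v 2.477 -2.233 2.981
v 2.466 -2.891 3.813
v -0.59 3.991 1.294
v 0.161 3.652 0.932
v -0.21 3.669 2.386
v 0.261 4.138 1.041
v 0.091 4.576 1.23
v -0.296 4.829 1.439
v -0.775 4.816 1.603
v -1.197 4.541 1.668
v -1.425 4.092 1.615
v -1.389 3.61 1.46
v -1.099 3.25 1.252
v -0.647 3.125 1.058
v -0.178 3.275 0.939
f 1 38 17
f 38 12 41
f 17 41 6
f 38 41 17
f 1 17 13
f 17 6 18
f 13 18 2
f 17 18 13
f 1 13 22
f 13 2 23
f 22 23 8
f 13 23 22
f 1 22 34
f 22 8 37
f 34 37 11
f 22 37 34
f 1 34 38
f 34 11 42
f 38 42 12
f 34 42 38
f 2 18 29
f 18 6 32
f 29 32 10
f 18 32 29
f 6 41 19
f 41 12 40
f 19 40 5
f 41 40 19
f 12 42 39
f 42 11 35
f 39 35 3
f 42 35 39
f 11 37 36
f 37 8 24
f 36 24 7
f 37 24 36
f 8 23 28
f 23 2 25
f 28 25 9
f 23 25 28
f 4 30 16
f 30 10 31
f 16 31 5
f 30 31 16
f 4 16 14
f 16 5 15
f 14 15 3
f 16 15 14
f 4 14 21
f 14 3 20
f 21 20 7
f 14 20 21
f 4 21 26
f 21 7 27
f 26 27 9
f 21 27 26
f 4 26 30
f 26 9 33
f 30 33 10
f 26 33 30
f 5 31 19
f 31 10 32
f 19 32 6
f 31 32 19
f 3 15 39
f 15 5 40
f 39 40 12
f 15 40 39
f 7 20 36
f 20 3 35
f 36 35 11
f 20 35 36
f 9 27 28
f 27 7 24
f 28 24 8
f 27 24 28
f 10 33 29
f 33 9 25
f 29 25 2
f 33 25 29
f 44 46 43
f 47 44 43
f 43 46 45
f 45 47 43
f 44 50 46
f 48 44 47
f 48 50 44
f 46 50 45
f 49 47 45
f 45 50 49
f 49 48 47
f 50 48 49
f 52 51 54
f 52 54 53
f 54 51 55
f 54 55 53
f 55 51 56
f 55 56 53
f 56 51 57
f 56 57 53
f 57 51 58
f 57 58 53
f 58 51 59
f 58 59 53
f 59 51 60
f 59 60 53
f 60 51 61
f 60 61 53
f 61 51 62
f 61 62 53
f 62 51 63
f 62 63 53
f 63 51 52
f 63 52 53



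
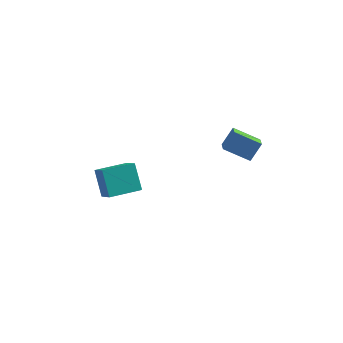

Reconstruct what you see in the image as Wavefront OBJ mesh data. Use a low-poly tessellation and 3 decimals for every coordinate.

v -3.873 -2.722 -2.43
v -4.434 -1.611 -1.089
v -2.141 -1.765 -2.5
v -2.702 -0.653 -1.158
v -3.238 -3.787 -1.282
v -3.799 -2.675 0.06
v -1.506 -2.829 -1.351
v -2.067 -1.718 -0.01
v 2.979 -1.579 1.853
v 3.548 -0.951 2.878
v 2.828 -0.744 1.425
v 3.397 -0.116 2.45
v 4.563 -1.704 1.05
v 5.132 -1.076 2.075
v 4.412 -0.869 0.622
v 4.981 -0.241 1.647
f 2 4 1
f 5 2 1
f 1 4 3
f 3 5 1
f 2 8 4
f 6 2 5
f 6 8 2
f 4 8 3
f 7 5 3
f 3 8 7
f 7 6 5
f 8 6 7
f 10 12 9
f 13 10 9
f 9 12 11
f 11 13 9
f 10 16 12
f 14 10 13
f 14 16 10
f 12 16 11
f 15 13 11
f 11 16 15
f 15 14 13
f 16 14 15



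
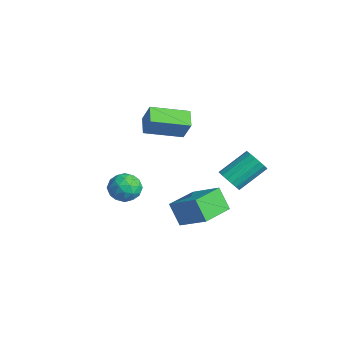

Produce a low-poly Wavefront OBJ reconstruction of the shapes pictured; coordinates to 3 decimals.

v 3.466 3.178 -1.493
v 3.863 3.549 -1.995
v 3.79 5.094 -0.909
v 3.394 4.722 -0.407
v 3.527 3.604 -2.095
v 3.455 5.149 -1.009
v 3.178 3.56 -2.057
v 3.106 5.105 -0.971
v 2.894 3.43 -1.89
v 2.822 4.974 -0.803
v 2.742 3.241 -1.631
v 2.67 4.786 -0.545
v 2.755 3.038 -1.342
v 2.683 4.583 -0.255
v 2.932 2.867 -1.086
v 2.86 4.412 -0
v 3.23 2.767 -0.925
v 3.158 4.312 0.162
v 3.583 2.761 -0.893
v 3.511 4.306 0.193
v 3.909 2.851 -0.999
v 3.837 4.396 0.088
v 4.133 3.015 -1.218
v 4.061 4.56 -0.132
v 4.205 3.217 -1.5
v 4.133 4.762 -0.414
v 4.107 3.41 -1.781
v 4.035 4.955 -0.694
v -1.934 -0.105 -4.025
v -1.238 0.432 -3.648
v -1.022 -1.352 -3.932
v -0.326 -0.815 -3.555
v -1.12 -0.991 -3.051
v -1.684 -0.22 -3.109
v -0.576 -0.7 -4.471
v -1.14 0.071 -4.529
v -0.398 0.064 -3.924
v -0.735 -0.115 -3.046
v -1.525 -0.805 -4.534
v -1.862 -0.984 -3.656
v -1.666 0.273 -3.845
v -0.594 -1.193 -3.735
v -1.061 -1.297 -3.439
v -0.652 -0.981 -3.217
v -1.928 -0.11 -3.528
v -1.519 0.206 -3.307
v -1.45 -0.631 -2.955
v -0.741 -1.126 -4.273
v -0.332 -0.81 -4.052
v -1.608 0.061 -4.363
v -1.199 0.377 -4.141
v -0.81 -0.289 -4.625
v -0.763 0.373 -3.785
v -0.227 -0.361 -3.73
v -0.374 -0.293 -4.269
v -0.706 0.16 -4.303
v -0.961 0.267 -3.27
v -0.425 -0.466 -3.214
v -0.892 -0.57 -2.919
v -1.223 -0.116 -2.953
v -0.468 0.051 -3.431
v -1.835 -0.454 -4.366
v -1.299 -1.187 -4.31
v -1.037 -0.804 -4.627
v -1.368 -0.35 -4.661
v -2.033 -0.559 -3.85
v -1.497 -1.293 -3.795
v -1.554 -1.08 -3.277
v -1.886 -0.627 -3.311
v -1.792 -0.971 -4.149
v 2.775 0.853 -4.533
v 2.096 0.58 -3.316
v 1.884 2.55 -4.65
v 1.205 2.277 -3.433
v 4.155 1.643 -3.587
v 3.476 1.37 -2.37
v 3.264 3.34 -3.704
v 2.585 3.067 -2.487
v -4.252 1.851 -0.956
v -3.585 1.999 0.255
v -3.729 3.909 -1.494
v -3.063 4.057 -0.284
v -3.297 1.483 -1.436
v -2.631 1.631 -0.226
v -2.775 3.541 -1.975
v -2.108 3.689 -0.764
f 2 1 5
f 2 5 3
f 3 5 6
f 3 6 4
f 5 1 7
f 5 7 6
f 6 7 8
f 6 8 4
f 7 1 9
f 7 9 8
f 8 9 10
f 8 10 4
f 9 1 11
f 9 11 10
f 10 11 12
f 10 12 4
f 11 1 13
f 11 13 12
f 12 13 14
f 12 14 4
f 13 1 15
f 13 15 14
f 14 15 16
f 14 16 4
f 15 1 17
f 15 17 16
f 16 17 18
f 16 18 4
f 17 1 19
f 17 19 18
f 18 19 20
f 18 20 4
f 19 1 21
f 19 21 20
f 20 21 22
f 20 22 4
f 21 1 23
f 21 23 22
f 22 23 24
f 22 24 4
f 23 1 25
f 23 25 24
f 24 25 26
f 24 26 4
f 25 1 27
f 25 27 26
f 26 27 28
f 26 28 4
f 27 1 2
f 27 2 28
f 28 2 3
f 28 3 4
f 29 66 45
f 66 40 69
f 45 69 34
f 66 69 45
f 29 45 41
f 45 34 46
f 41 46 30
f 45 46 41
f 29 41 50
f 41 30 51
f 50 51 36
f 41 51 50
f 29 50 62
f 50 36 65
f 62 65 39
f 50 65 62
f 29 62 66
f 62 39 70
f 66 70 40
f 62 70 66
f 30 46 57
f 46 34 60
f 57 60 38
f 46 60 57
f 34 69 47
f 69 40 68
f 47 68 33
f 69 68 47
f 40 70 67
f 70 39 63
f 67 63 31
f 70 63 67
f 39 65 64
f 65 36 52
f 64 52 35
f 65 52 64
f 36 51 56
f 51 30 53
f 56 53 37
f 51 53 56
f 32 58 44
f 58 38 59
f 44 59 33
f 58 59 44
f 32 44 42
f 44 33 43
f 42 43 31
f 44 43 42
f 32 42 49
f 42 31 48
f 49 48 35
f 42 48 49
f 32 49 54
f 49 35 55
f 54 55 37
f 49 55 54
f 32 54 58
f 54 37 61
f 58 61 38
f 54 61 58
f 33 59 47
f 59 38 60
f 47 60 34
f 59 60 47
f 31 43 67
f 43 33 68
f 67 68 40
f 43 68 67
f 35 48 64
f 48 31 63
f 64 63 39
f 48 63 64
f 37 55 56
f 55 35 52
f 56 52 36
f 55 52 56
f 38 61 57
f 61 37 53
f 57 53 30
f 61 53 57
f 72 74 71
f 75 72 71
f 71 74 73
f 73 75 71
f 72 78 74
f 76 72 75
f 76 78 72
f 74 78 73
f 77 75 73
f 73 78 77
f 77 76 75
f 78 76 77
f 80 82 79
f 83 80 79
f 79 82 81
f 81 83 79
f 80 86 82
f 84 80 83
f 84 86 80
f 82 86 81
f 85 83 81
f 81 86 85
f 85 84 83
f 86 84 85

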